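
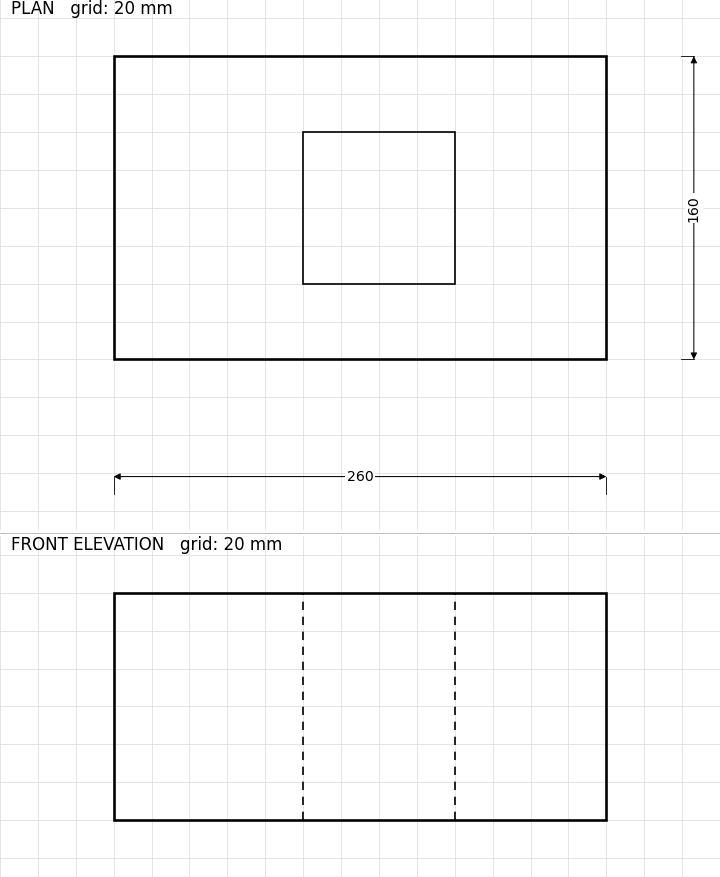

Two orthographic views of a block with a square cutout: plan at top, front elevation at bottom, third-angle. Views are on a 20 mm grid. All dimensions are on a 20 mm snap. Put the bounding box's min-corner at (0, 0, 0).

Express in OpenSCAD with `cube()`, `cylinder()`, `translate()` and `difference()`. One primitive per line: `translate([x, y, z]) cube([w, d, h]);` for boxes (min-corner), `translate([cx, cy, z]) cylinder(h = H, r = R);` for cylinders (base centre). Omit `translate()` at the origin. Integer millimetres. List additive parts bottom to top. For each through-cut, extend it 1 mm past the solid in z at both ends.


difference() {
  cube([260, 160, 120]);
  translate([100, 40, -1]) cube([80, 80, 122]);
}


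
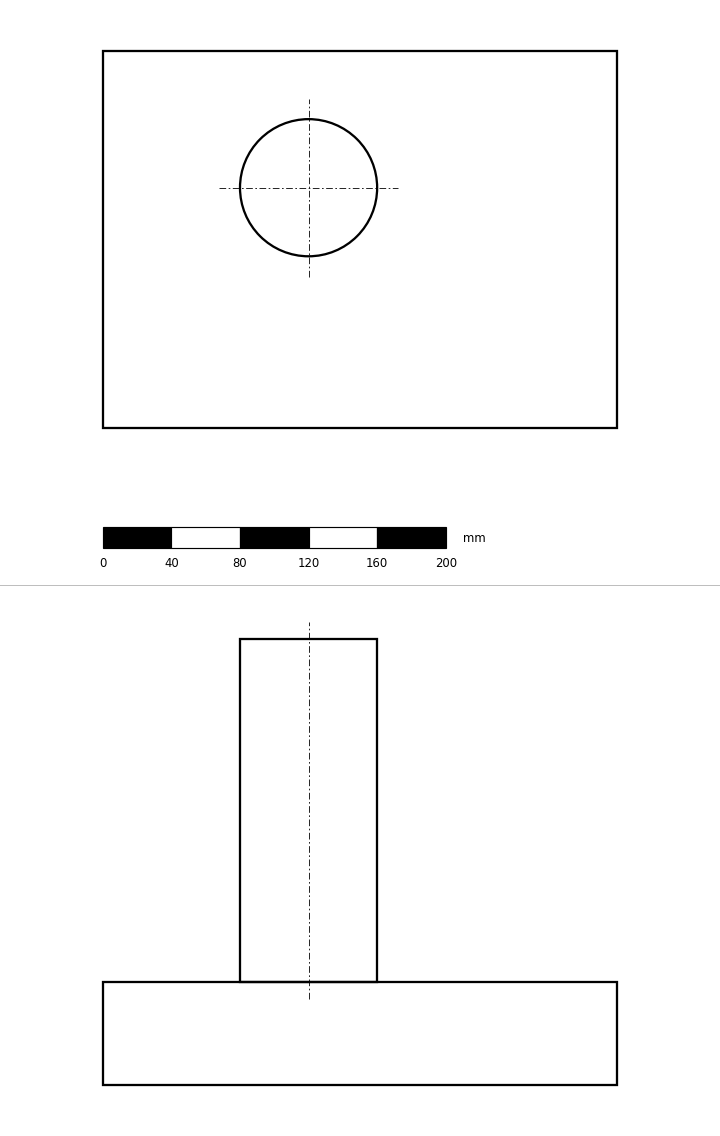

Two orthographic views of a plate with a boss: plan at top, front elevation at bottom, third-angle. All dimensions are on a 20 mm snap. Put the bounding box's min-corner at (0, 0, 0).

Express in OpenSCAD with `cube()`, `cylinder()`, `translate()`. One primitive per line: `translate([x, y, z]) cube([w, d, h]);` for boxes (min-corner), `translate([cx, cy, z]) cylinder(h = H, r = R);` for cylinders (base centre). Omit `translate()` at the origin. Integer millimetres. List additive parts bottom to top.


cube([300, 220, 60]);
translate([120, 140, 60]) cylinder(h = 200, r = 40);


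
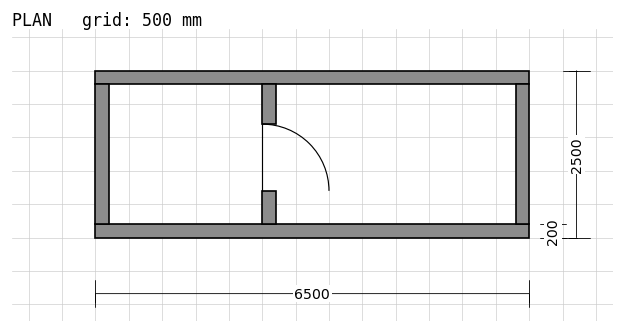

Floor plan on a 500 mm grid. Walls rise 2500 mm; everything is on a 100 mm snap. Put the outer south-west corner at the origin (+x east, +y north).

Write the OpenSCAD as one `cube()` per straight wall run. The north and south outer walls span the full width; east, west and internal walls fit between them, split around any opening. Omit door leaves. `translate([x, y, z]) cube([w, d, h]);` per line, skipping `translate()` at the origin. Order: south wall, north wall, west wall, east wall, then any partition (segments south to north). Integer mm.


cube([6500, 200, 2500]);
translate([0, 2300, 0]) cube([6500, 200, 2500]);
translate([0, 200, 0]) cube([200, 2100, 2500]);
translate([6300, 200, 0]) cube([200, 2100, 2500]);
translate([2500, 200, 0]) cube([200, 500, 2500]);
translate([2500, 1700, 0]) cube([200, 600, 2500]);


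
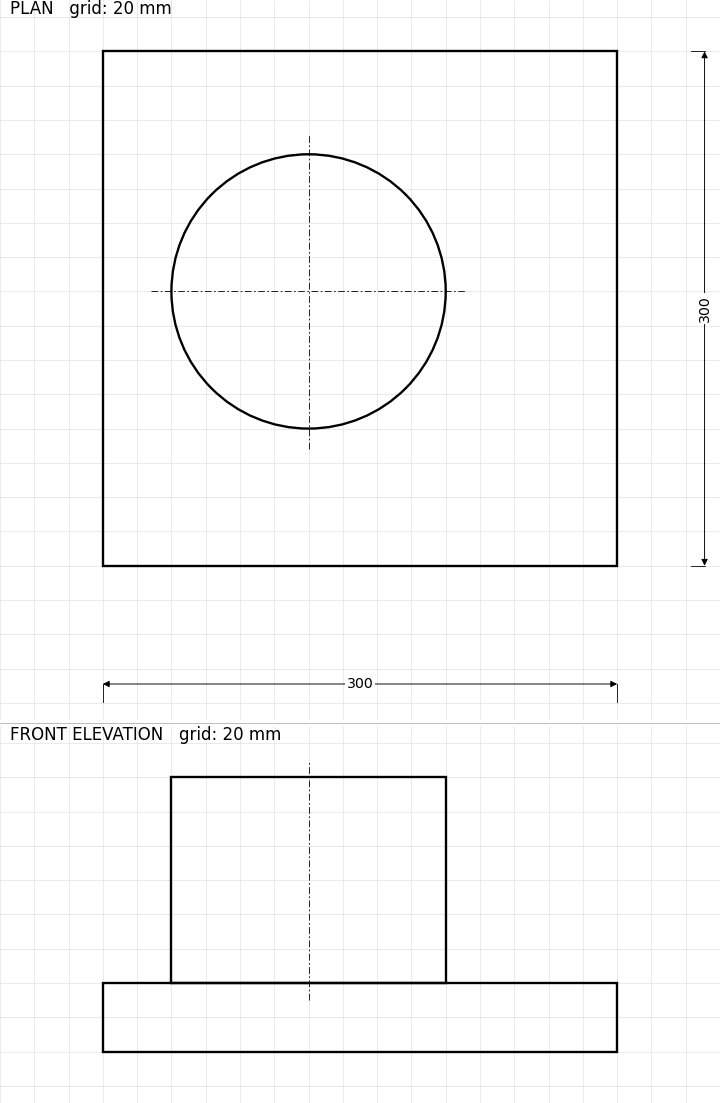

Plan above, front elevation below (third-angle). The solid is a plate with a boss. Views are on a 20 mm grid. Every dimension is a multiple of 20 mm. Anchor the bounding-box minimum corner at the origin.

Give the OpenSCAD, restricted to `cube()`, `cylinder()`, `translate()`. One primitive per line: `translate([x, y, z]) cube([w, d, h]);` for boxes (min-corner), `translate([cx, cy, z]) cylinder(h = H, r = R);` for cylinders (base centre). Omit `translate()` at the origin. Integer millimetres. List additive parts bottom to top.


cube([300, 300, 40]);
translate([120, 160, 40]) cylinder(h = 120, r = 80);


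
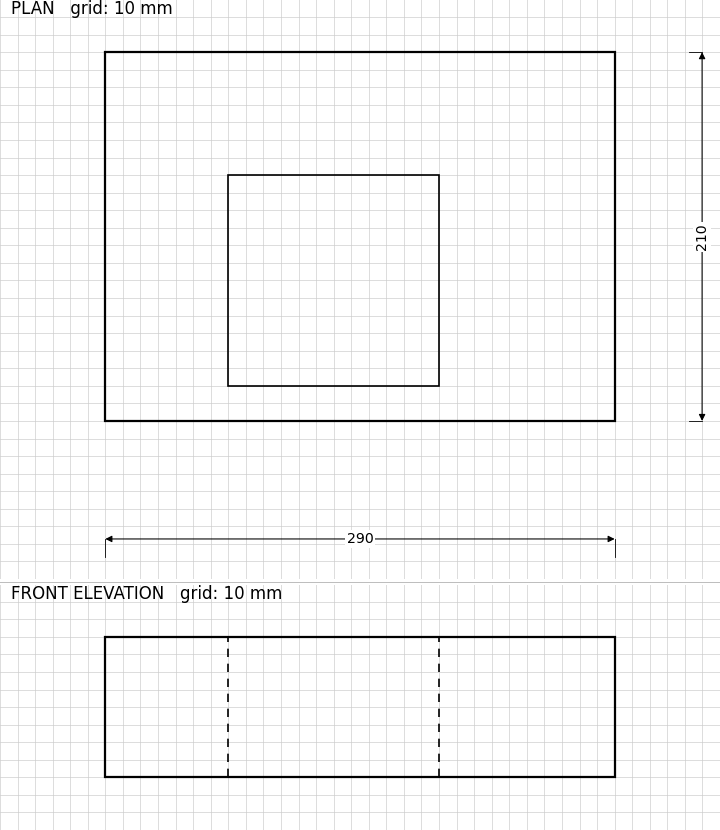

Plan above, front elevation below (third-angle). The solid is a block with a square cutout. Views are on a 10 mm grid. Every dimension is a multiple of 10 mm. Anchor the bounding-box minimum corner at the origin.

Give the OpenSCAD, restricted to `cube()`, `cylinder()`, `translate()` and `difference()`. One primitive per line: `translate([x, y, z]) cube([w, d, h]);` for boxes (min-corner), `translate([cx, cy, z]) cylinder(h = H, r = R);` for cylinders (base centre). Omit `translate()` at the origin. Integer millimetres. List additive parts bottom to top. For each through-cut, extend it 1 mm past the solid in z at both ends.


difference() {
  cube([290, 210, 80]);
  translate([70, 20, -1]) cube([120, 120, 82]);
}


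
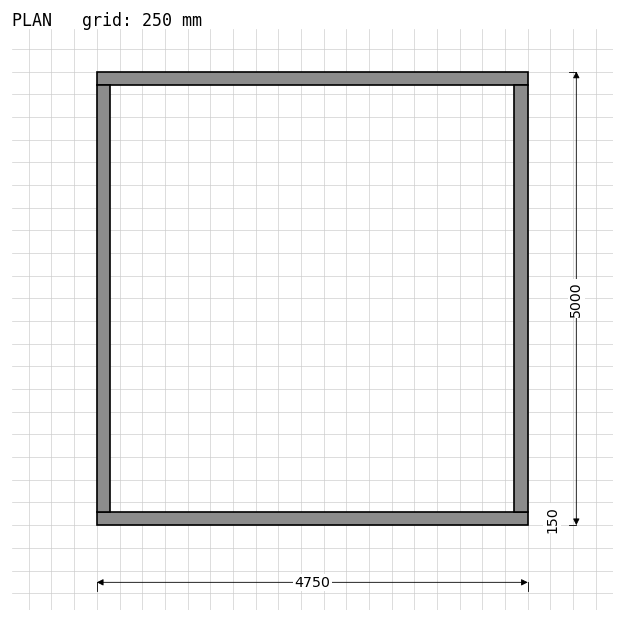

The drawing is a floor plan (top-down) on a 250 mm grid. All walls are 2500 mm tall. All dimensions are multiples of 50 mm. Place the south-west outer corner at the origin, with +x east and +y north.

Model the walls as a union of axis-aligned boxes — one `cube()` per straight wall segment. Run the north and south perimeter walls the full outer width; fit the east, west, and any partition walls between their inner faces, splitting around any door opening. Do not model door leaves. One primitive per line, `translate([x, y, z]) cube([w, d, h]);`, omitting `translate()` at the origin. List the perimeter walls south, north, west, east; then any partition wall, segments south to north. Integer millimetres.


cube([4750, 150, 2500]);
translate([0, 4850, 0]) cube([4750, 150, 2500]);
translate([0, 150, 0]) cube([150, 4700, 2500]);
translate([4600, 150, 0]) cube([150, 4700, 2500]);


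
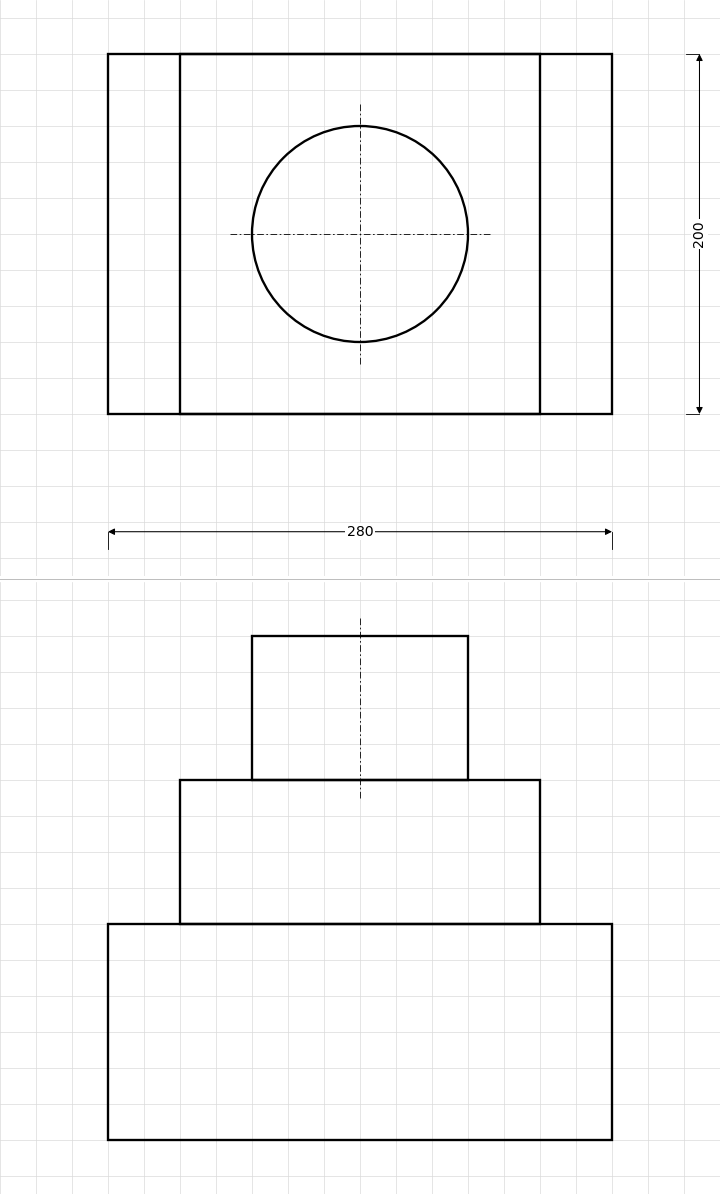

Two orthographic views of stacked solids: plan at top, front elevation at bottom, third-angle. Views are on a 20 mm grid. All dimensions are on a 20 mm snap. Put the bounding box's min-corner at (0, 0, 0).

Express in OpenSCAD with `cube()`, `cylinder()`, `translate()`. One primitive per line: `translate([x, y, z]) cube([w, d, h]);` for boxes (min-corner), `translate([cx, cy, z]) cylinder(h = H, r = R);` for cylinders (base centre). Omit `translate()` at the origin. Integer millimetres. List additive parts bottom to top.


cube([280, 200, 120]);
translate([40, 0, 120]) cube([200, 200, 80]);
translate([140, 100, 200]) cylinder(h = 80, r = 60);


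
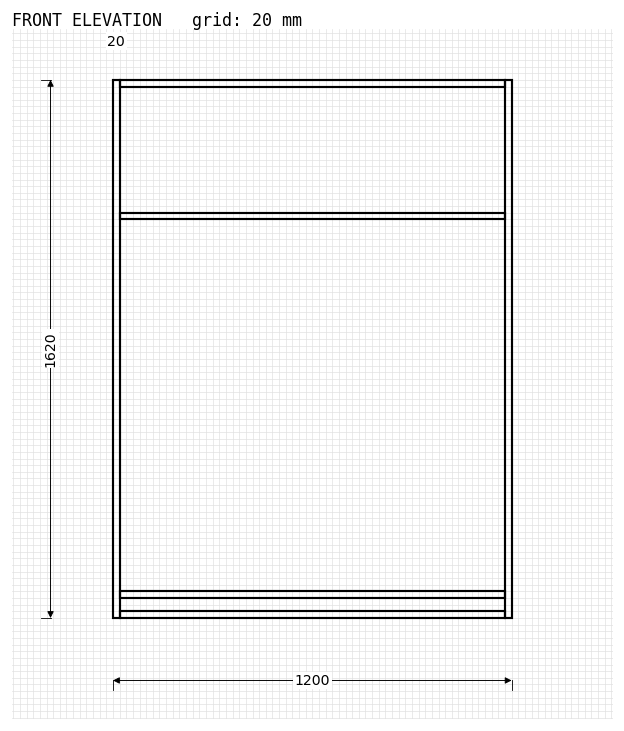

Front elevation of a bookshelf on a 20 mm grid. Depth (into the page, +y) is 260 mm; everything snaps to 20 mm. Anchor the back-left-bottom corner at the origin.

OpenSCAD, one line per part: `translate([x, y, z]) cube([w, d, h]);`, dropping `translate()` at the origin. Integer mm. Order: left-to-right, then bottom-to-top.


cube([20, 260, 1620]);
translate([20, 0, 0]) cube([1160, 260, 20]);
translate([20, 0, 60]) cube([1160, 260, 20]);
translate([20, 0, 1200]) cube([1160, 260, 20]);
translate([20, 0, 1600]) cube([1160, 260, 20]);
translate([1180, 0, 0]) cube([20, 260, 1620]);


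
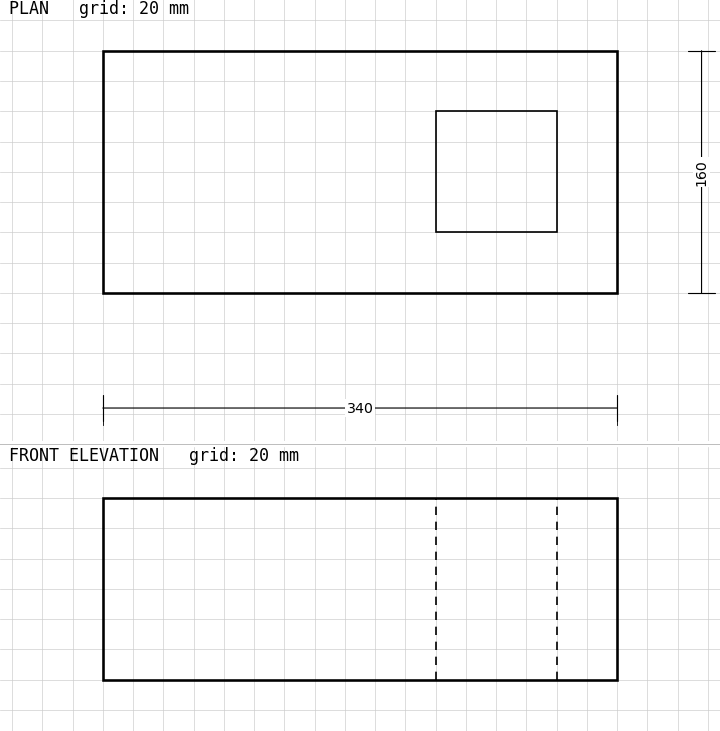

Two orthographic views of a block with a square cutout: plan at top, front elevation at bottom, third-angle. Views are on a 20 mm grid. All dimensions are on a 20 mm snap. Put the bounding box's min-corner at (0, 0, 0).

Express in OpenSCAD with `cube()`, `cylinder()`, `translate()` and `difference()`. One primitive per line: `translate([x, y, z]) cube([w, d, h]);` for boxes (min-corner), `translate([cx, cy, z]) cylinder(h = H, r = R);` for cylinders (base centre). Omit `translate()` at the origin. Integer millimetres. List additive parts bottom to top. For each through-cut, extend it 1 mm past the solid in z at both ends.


difference() {
  cube([340, 160, 120]);
  translate([220, 40, -1]) cube([80, 80, 122]);
}


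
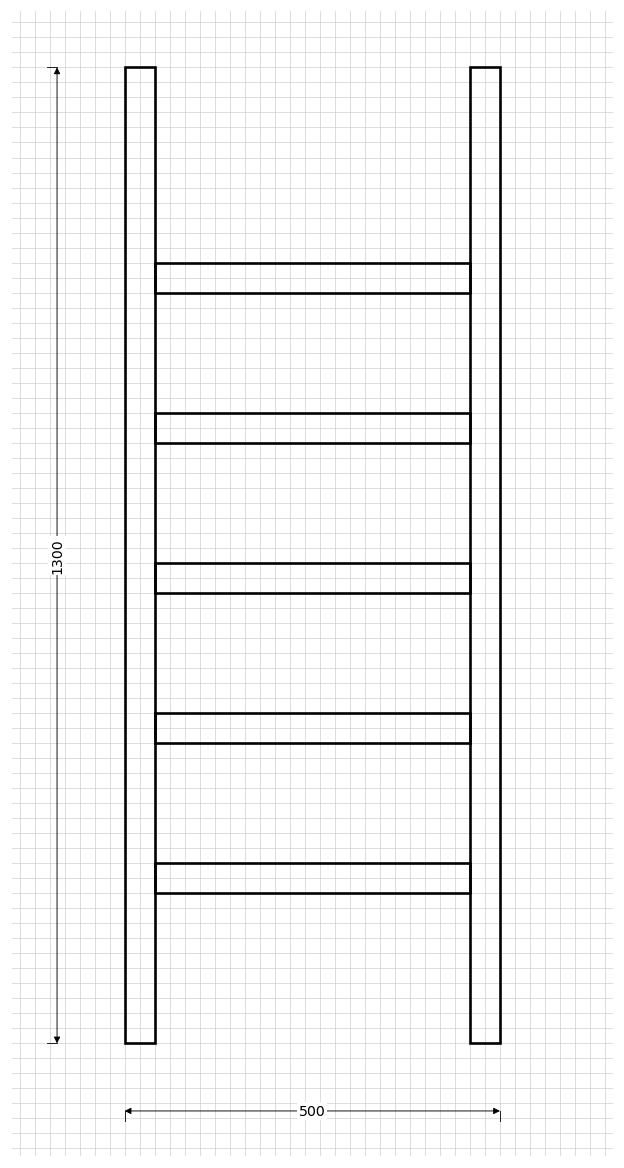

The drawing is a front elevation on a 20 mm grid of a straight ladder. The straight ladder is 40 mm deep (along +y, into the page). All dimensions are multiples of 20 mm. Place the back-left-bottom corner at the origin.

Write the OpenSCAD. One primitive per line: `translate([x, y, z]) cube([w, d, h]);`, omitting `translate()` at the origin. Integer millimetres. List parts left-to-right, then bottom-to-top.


cube([40, 40, 1300]);
translate([40, 0, 200]) cube([420, 40, 40]);
translate([40, 0, 400]) cube([420, 40, 40]);
translate([40, 0, 600]) cube([420, 40, 40]);
translate([40, 0, 800]) cube([420, 40, 40]);
translate([40, 0, 1000]) cube([420, 40, 40]);
translate([460, 0, 0]) cube([40, 40, 1300]);


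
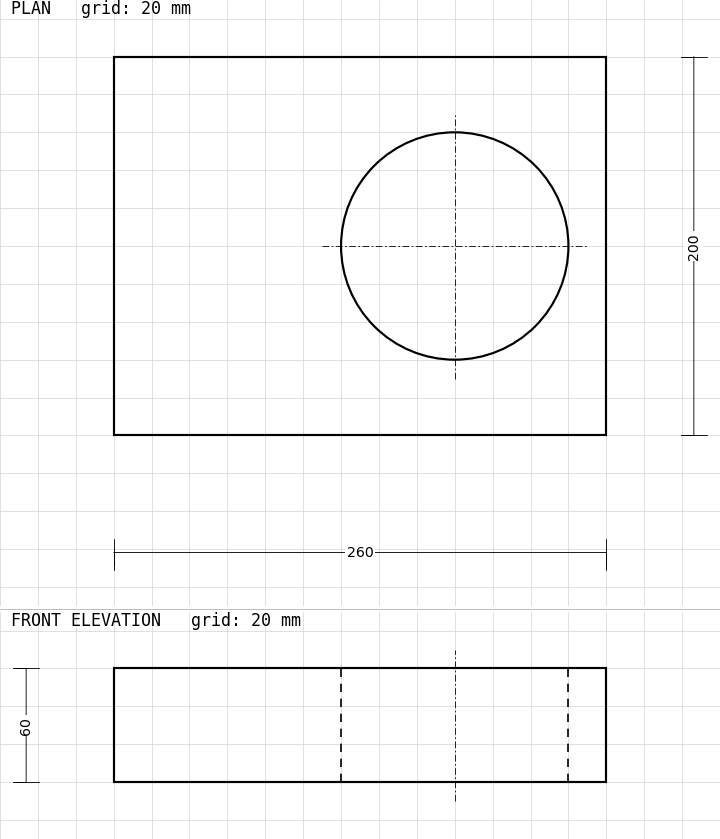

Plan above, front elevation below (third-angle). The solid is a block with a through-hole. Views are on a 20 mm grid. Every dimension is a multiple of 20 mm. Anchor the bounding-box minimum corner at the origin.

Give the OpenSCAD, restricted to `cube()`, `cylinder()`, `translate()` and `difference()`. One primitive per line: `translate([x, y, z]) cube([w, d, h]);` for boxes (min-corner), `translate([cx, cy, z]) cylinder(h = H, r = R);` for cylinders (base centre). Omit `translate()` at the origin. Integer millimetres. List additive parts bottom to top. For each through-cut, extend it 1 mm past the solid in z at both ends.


difference() {
  cube([260, 200, 60]);
  translate([180, 100, -1]) cylinder(h = 62, r = 60);
}


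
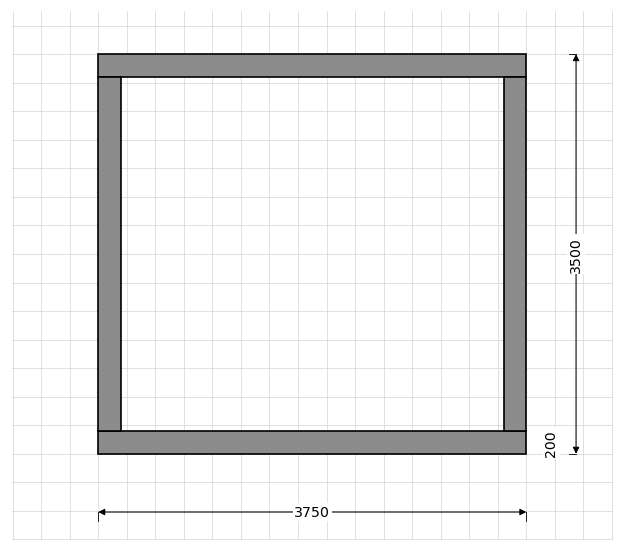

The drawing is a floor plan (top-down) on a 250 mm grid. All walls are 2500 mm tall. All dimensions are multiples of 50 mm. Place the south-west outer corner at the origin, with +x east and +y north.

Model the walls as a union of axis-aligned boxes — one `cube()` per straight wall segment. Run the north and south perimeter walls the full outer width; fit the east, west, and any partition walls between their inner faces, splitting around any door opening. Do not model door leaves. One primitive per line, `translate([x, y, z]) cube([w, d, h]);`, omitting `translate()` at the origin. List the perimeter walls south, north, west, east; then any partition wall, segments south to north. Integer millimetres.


cube([3750, 200, 2500]);
translate([0, 3300, 0]) cube([3750, 200, 2500]);
translate([0, 200, 0]) cube([200, 3100, 2500]);
translate([3550, 200, 0]) cube([200, 3100, 2500]);


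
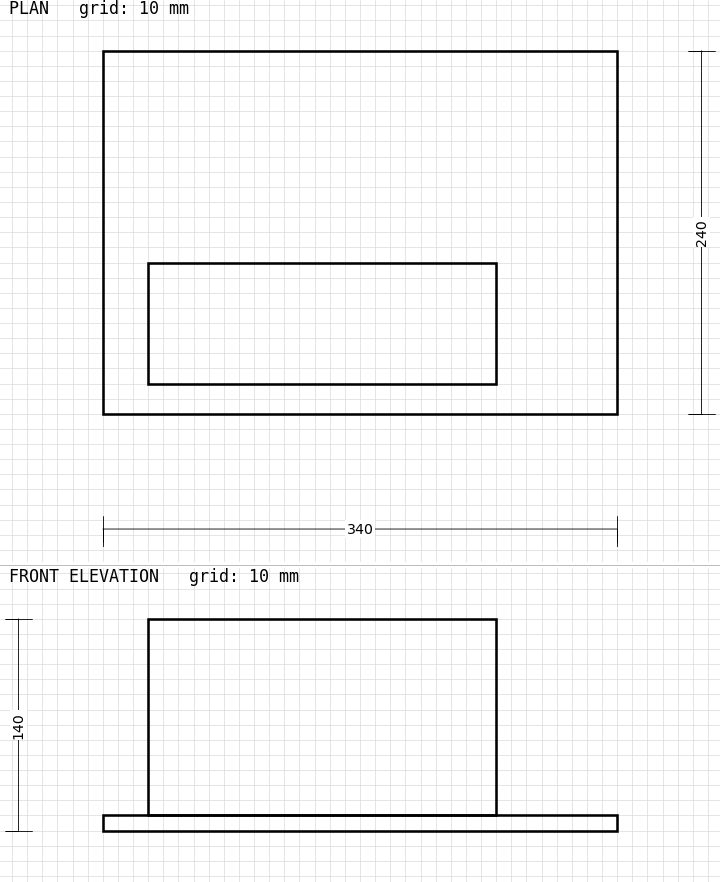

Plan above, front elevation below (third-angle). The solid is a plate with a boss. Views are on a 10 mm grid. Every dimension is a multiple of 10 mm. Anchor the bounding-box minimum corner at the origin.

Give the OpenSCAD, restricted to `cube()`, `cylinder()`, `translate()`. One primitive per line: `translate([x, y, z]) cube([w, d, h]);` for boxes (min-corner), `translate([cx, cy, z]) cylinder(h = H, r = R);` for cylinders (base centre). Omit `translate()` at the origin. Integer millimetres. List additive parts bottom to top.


cube([340, 240, 10]);
translate([30, 20, 10]) cube([230, 80, 130]);


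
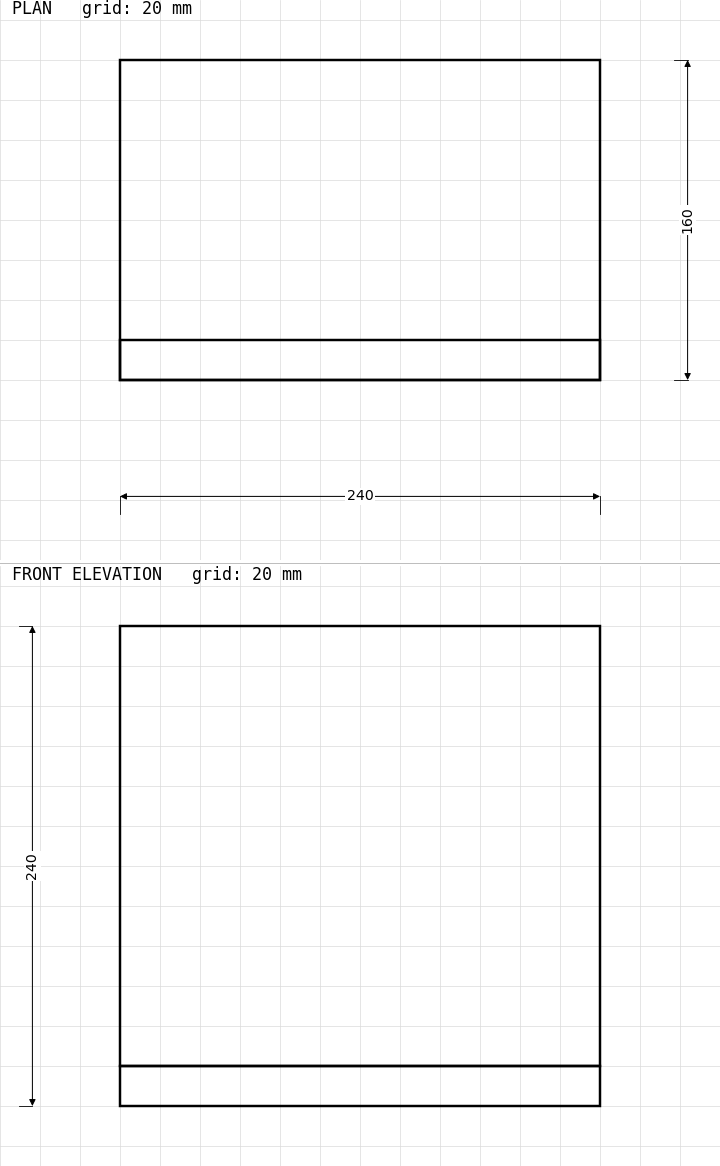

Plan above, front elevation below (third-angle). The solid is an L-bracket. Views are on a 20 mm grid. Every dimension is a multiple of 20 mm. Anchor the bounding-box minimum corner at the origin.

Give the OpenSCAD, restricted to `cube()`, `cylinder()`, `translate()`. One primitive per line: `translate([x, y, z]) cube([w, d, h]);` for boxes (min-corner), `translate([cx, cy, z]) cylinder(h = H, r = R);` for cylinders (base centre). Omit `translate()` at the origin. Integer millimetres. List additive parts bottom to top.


cube([240, 160, 20]);
translate([0, 0, 20]) cube([240, 20, 220]);


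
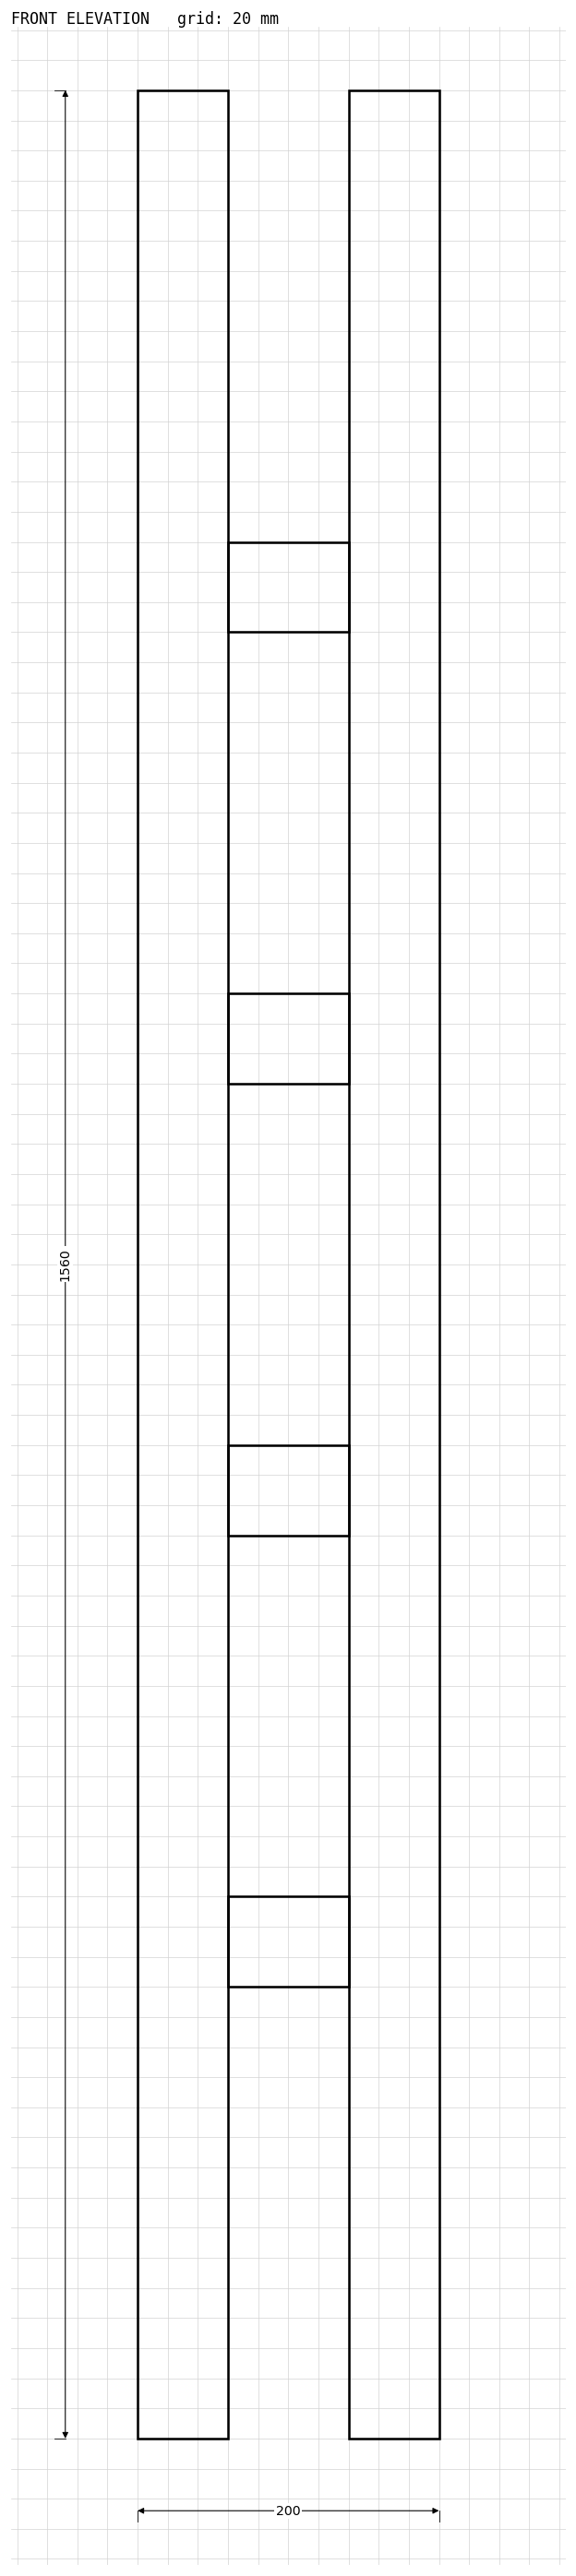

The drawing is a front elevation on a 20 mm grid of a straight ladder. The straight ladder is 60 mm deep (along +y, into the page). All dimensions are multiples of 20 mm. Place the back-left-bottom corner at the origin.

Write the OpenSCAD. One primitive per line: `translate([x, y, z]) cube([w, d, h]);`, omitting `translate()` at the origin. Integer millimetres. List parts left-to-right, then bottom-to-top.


cube([60, 60, 1560]);
translate([60, 0, 300]) cube([80, 60, 60]);
translate([60, 0, 600]) cube([80, 60, 60]);
translate([60, 0, 900]) cube([80, 60, 60]);
translate([60, 0, 1200]) cube([80, 60, 60]);
translate([140, 0, 0]) cube([60, 60, 1560]);


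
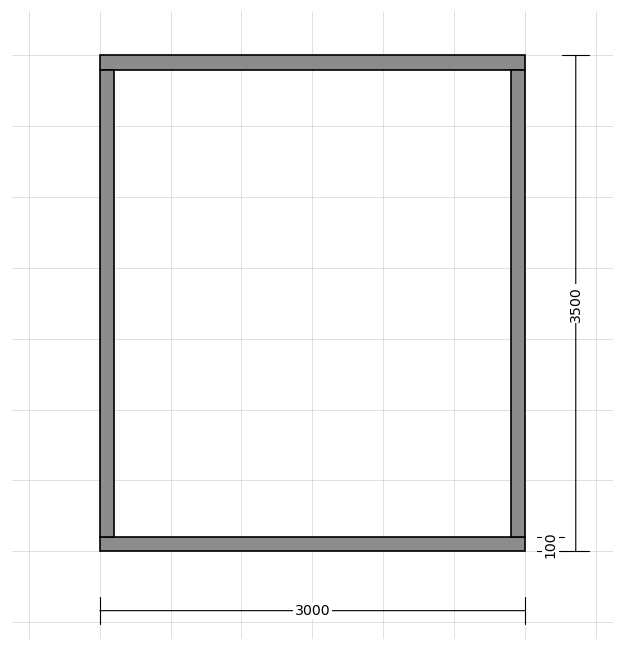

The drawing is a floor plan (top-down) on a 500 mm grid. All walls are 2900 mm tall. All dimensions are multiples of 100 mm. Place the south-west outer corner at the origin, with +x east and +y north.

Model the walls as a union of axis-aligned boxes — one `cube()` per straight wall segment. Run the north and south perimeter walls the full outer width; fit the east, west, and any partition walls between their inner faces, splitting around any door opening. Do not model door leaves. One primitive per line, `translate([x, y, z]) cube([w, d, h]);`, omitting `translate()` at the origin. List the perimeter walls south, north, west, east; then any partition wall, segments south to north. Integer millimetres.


cube([3000, 100, 2900]);
translate([0, 3400, 0]) cube([3000, 100, 2900]);
translate([0, 100, 0]) cube([100, 3300, 2900]);
translate([2900, 100, 0]) cube([100, 3300, 2900]);


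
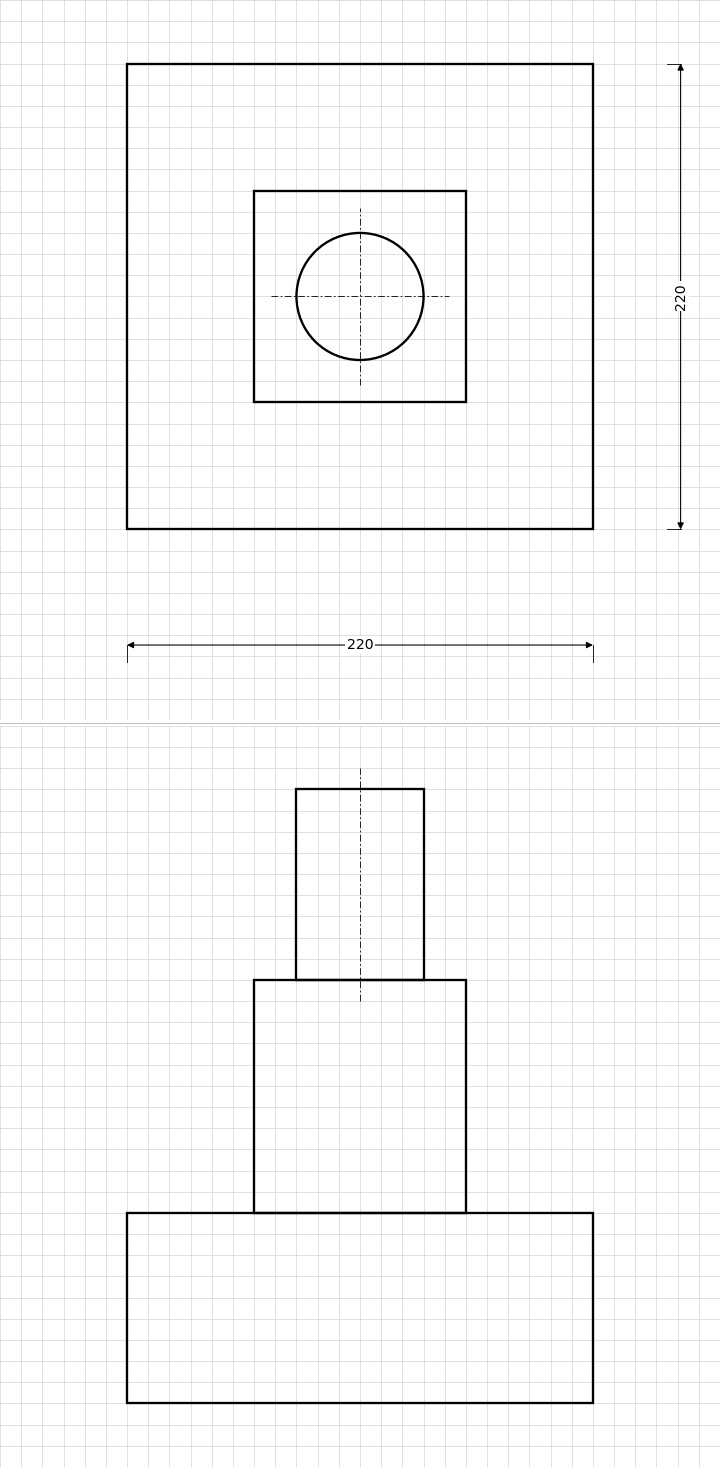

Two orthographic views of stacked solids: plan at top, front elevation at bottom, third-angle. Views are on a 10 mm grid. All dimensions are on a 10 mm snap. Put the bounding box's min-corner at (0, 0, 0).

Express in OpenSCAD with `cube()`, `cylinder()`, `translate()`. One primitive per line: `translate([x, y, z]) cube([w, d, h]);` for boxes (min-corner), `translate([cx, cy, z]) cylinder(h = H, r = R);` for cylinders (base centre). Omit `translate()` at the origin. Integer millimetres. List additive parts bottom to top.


cube([220, 220, 90]);
translate([60, 60, 90]) cube([100, 100, 110]);
translate([110, 110, 200]) cylinder(h = 90, r = 30);


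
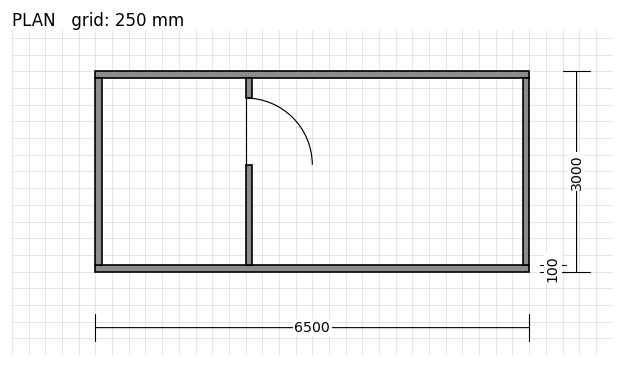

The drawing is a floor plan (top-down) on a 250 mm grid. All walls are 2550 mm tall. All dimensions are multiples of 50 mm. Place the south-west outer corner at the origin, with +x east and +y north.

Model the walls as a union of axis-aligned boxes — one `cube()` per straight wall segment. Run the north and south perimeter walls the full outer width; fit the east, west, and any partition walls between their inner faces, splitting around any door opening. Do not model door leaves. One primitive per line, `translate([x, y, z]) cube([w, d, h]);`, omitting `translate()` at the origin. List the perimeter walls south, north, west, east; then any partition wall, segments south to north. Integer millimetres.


cube([6500, 100, 2550]);
translate([0, 2900, 0]) cube([6500, 100, 2550]);
translate([0, 100, 0]) cube([100, 2800, 2550]);
translate([6400, 100, 0]) cube([100, 2800, 2550]);
translate([2250, 100, 0]) cube([100, 1500, 2550]);
translate([2250, 2600, 0]) cube([100, 300, 2550]);


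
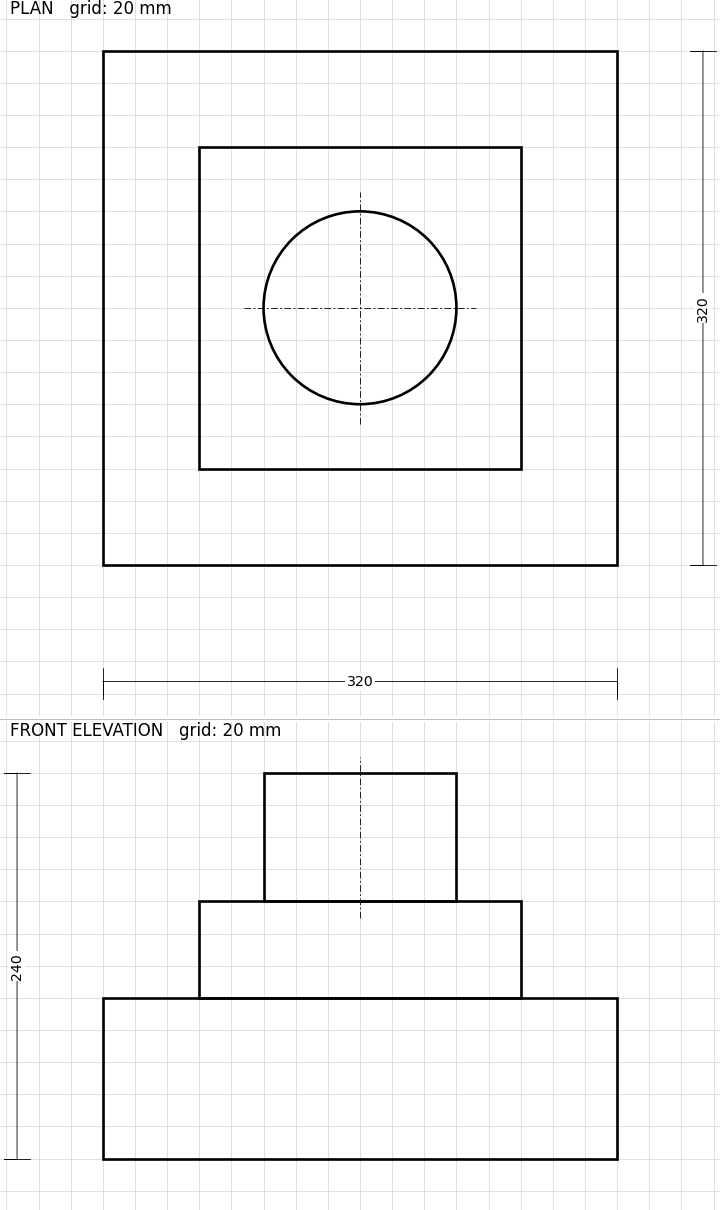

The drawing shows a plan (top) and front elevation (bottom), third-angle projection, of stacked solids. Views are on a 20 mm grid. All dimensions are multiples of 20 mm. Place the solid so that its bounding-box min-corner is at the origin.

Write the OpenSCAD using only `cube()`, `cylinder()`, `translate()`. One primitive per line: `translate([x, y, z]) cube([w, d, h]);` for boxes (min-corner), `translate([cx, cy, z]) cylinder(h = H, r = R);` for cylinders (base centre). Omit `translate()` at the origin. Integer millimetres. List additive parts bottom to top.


cube([320, 320, 100]);
translate([60, 60, 100]) cube([200, 200, 60]);
translate([160, 160, 160]) cylinder(h = 80, r = 60);


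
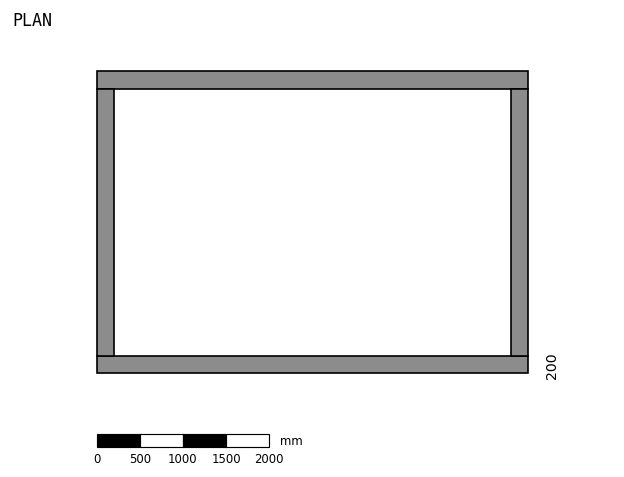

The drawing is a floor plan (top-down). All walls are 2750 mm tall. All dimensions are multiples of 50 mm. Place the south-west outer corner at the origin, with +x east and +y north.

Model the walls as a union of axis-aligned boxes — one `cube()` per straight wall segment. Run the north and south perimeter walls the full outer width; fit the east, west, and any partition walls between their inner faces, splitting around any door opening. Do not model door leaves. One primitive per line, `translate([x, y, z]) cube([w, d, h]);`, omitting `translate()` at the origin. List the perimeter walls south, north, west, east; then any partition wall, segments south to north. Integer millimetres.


cube([5000, 200, 2750]);
translate([0, 3300, 0]) cube([5000, 200, 2750]);
translate([0, 200, 0]) cube([200, 3100, 2750]);
translate([4800, 200, 0]) cube([200, 3100, 2750]);


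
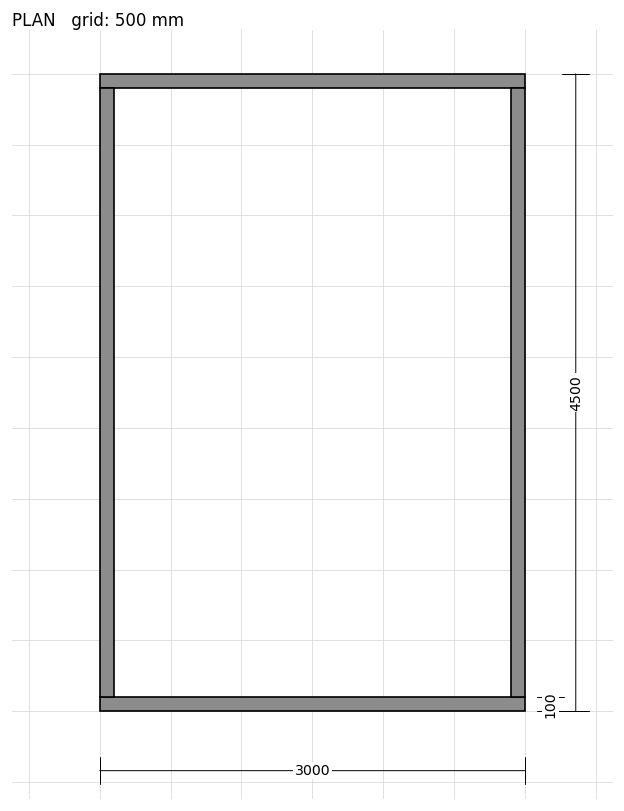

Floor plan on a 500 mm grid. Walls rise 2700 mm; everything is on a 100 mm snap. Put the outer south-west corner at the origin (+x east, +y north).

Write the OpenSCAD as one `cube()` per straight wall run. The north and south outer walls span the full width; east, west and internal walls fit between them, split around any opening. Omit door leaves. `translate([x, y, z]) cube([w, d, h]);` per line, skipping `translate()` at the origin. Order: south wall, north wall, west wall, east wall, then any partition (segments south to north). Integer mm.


cube([3000, 100, 2700]);
translate([0, 4400, 0]) cube([3000, 100, 2700]);
translate([0, 100, 0]) cube([100, 4300, 2700]);
translate([2900, 100, 0]) cube([100, 4300, 2700]);


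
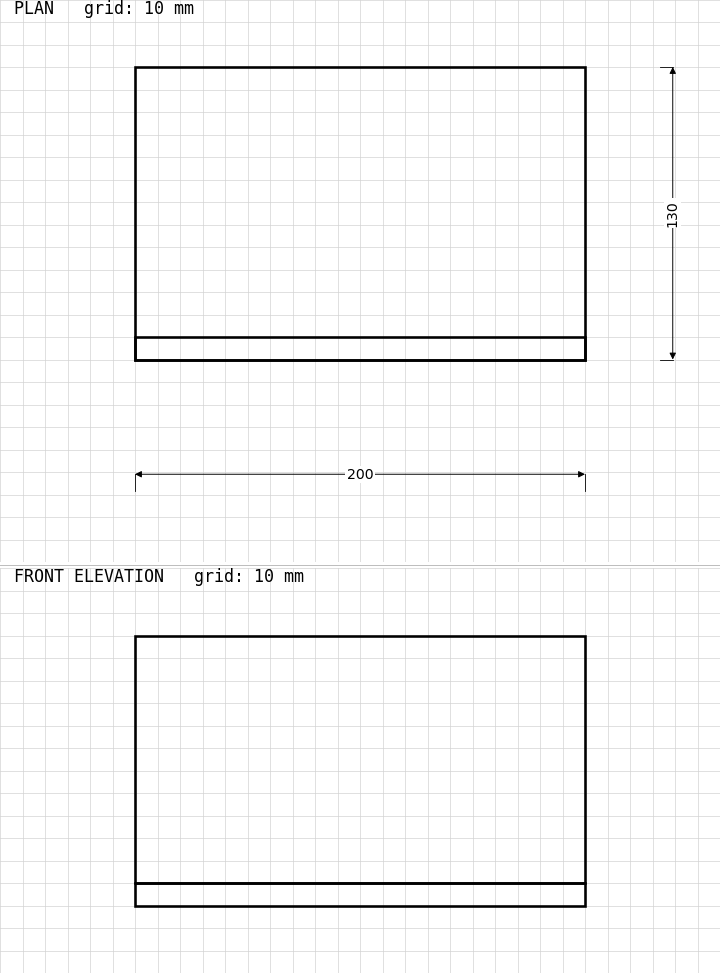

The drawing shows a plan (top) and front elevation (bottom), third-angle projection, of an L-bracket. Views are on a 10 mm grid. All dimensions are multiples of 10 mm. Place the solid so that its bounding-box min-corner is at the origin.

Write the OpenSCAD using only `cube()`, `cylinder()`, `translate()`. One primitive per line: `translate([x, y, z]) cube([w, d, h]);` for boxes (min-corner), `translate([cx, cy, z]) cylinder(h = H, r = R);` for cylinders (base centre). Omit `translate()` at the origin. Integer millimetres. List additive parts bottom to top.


cube([200, 130, 10]);
translate([0, 0, 10]) cube([200, 10, 110]);


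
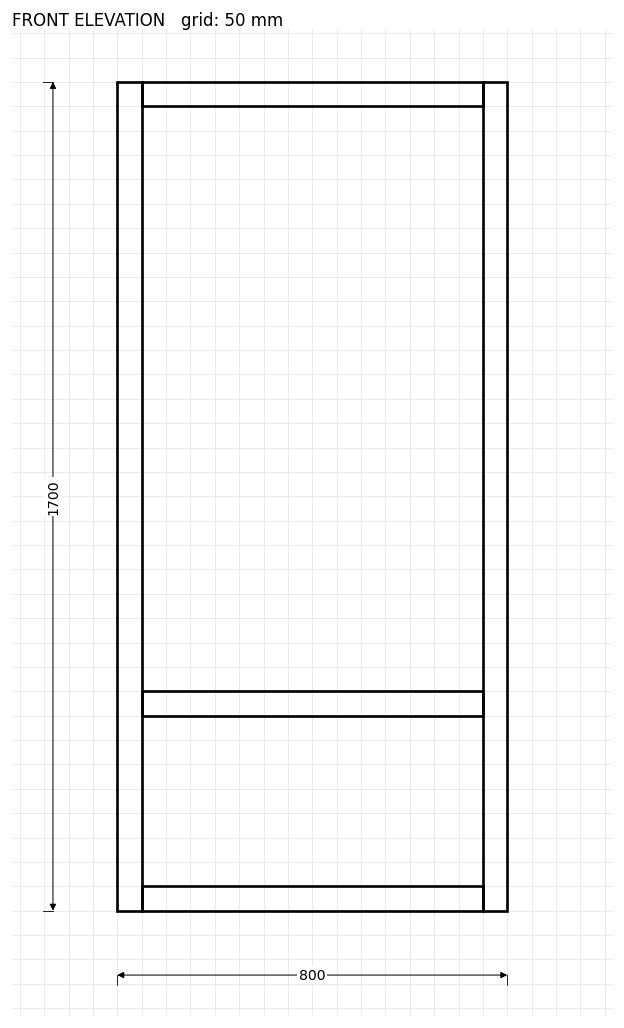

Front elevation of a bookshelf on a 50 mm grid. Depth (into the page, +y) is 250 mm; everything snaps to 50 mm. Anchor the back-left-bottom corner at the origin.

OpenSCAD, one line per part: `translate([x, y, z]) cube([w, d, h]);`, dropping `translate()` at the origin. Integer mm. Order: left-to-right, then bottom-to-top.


cube([50, 250, 1700]);
translate([50, 0, 0]) cube([700, 250, 50]);
translate([50, 0, 400]) cube([700, 250, 50]);
translate([50, 0, 1650]) cube([700, 250, 50]);
translate([750, 0, 0]) cube([50, 250, 1700]);


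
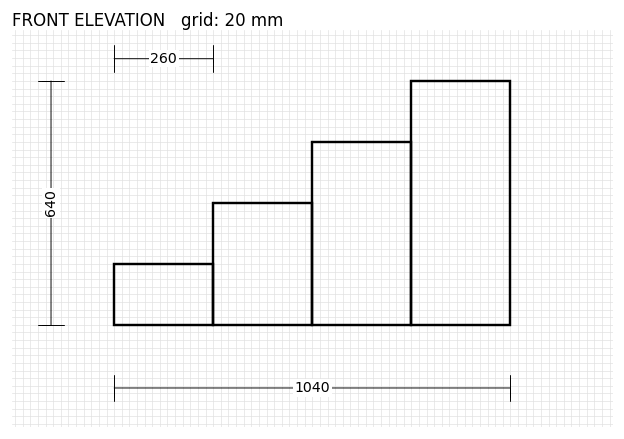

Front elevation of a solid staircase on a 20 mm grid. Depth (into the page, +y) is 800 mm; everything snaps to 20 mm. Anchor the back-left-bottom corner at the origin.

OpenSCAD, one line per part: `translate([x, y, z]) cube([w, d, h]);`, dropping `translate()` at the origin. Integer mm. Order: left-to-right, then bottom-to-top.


cube([260, 800, 160]);
translate([260, 0, 0]) cube([260, 800, 320]);
translate([520, 0, 0]) cube([260, 800, 480]);
translate([780, 0, 0]) cube([260, 800, 640]);


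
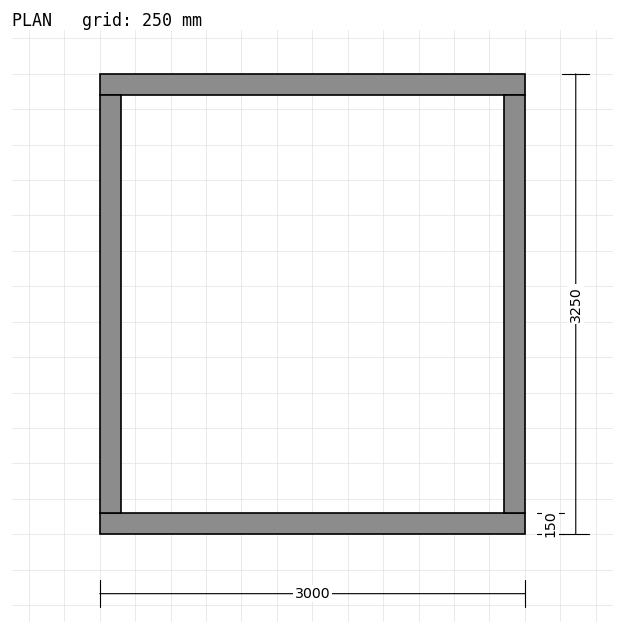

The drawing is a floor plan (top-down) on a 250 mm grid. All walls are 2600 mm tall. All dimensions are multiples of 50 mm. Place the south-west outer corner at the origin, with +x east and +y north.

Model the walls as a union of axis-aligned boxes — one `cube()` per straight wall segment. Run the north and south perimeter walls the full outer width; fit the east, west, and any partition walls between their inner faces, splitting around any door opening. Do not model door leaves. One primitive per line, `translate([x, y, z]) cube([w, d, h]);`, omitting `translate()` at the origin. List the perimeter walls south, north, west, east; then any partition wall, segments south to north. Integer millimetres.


cube([3000, 150, 2600]);
translate([0, 3100, 0]) cube([3000, 150, 2600]);
translate([0, 150, 0]) cube([150, 2950, 2600]);
translate([2850, 150, 0]) cube([150, 2950, 2600]);


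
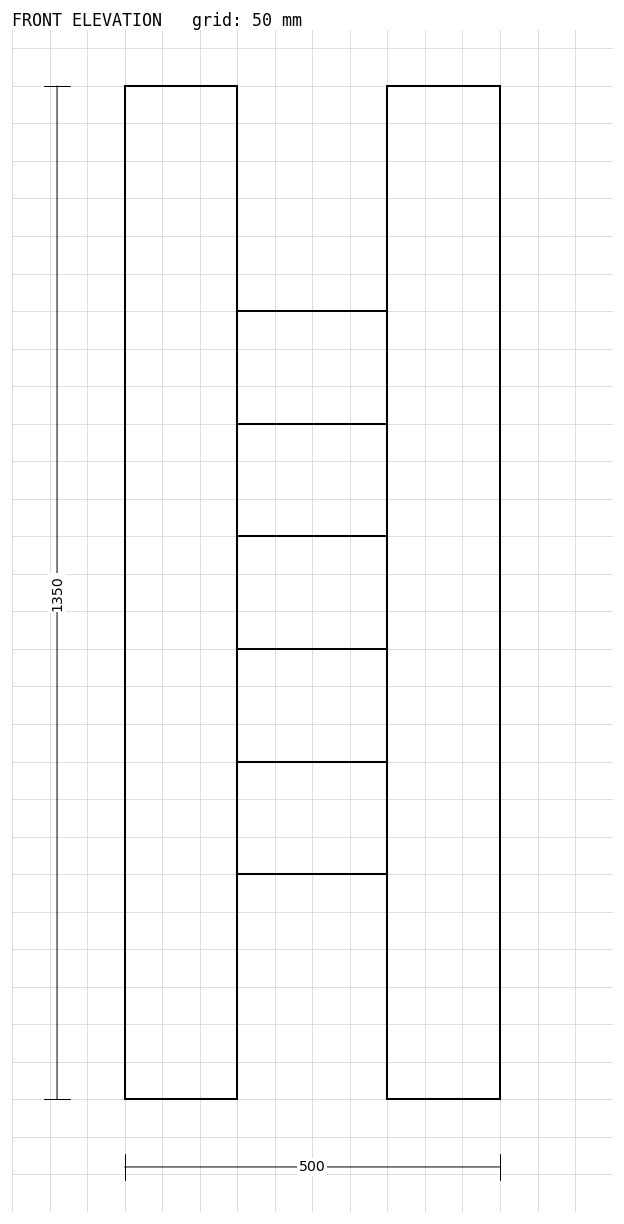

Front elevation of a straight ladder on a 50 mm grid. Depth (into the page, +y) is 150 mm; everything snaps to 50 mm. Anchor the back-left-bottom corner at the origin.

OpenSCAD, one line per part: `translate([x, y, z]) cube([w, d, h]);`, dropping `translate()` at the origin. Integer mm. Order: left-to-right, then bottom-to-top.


cube([150, 150, 1350]);
translate([150, 0, 300]) cube([200, 150, 150]);
translate([150, 0, 600]) cube([200, 150, 150]);
translate([150, 0, 900]) cube([200, 150, 150]);
translate([350, 0, 0]) cube([150, 150, 1350]);


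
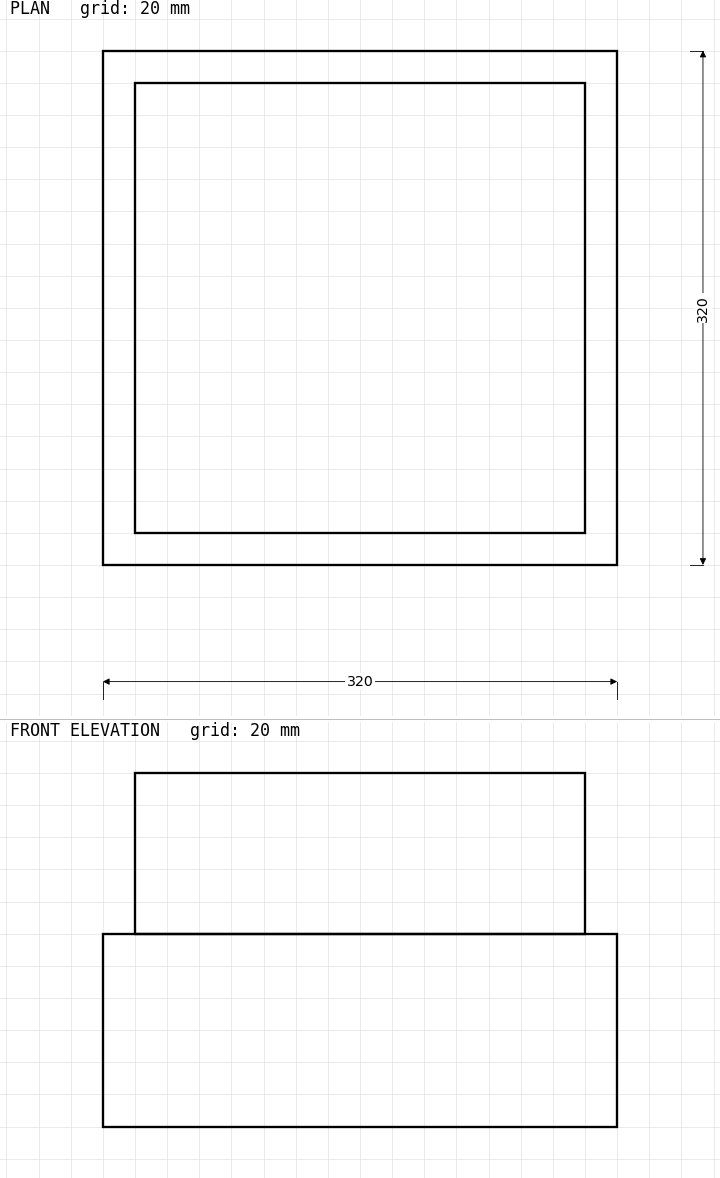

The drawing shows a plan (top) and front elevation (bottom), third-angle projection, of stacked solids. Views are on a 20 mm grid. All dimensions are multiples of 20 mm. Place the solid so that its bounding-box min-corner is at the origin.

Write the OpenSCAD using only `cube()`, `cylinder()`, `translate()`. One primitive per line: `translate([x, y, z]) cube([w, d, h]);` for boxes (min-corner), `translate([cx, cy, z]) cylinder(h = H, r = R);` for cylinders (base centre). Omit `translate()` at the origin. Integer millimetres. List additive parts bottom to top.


cube([320, 320, 120]);
translate([20, 20, 120]) cube([280, 280, 100]);


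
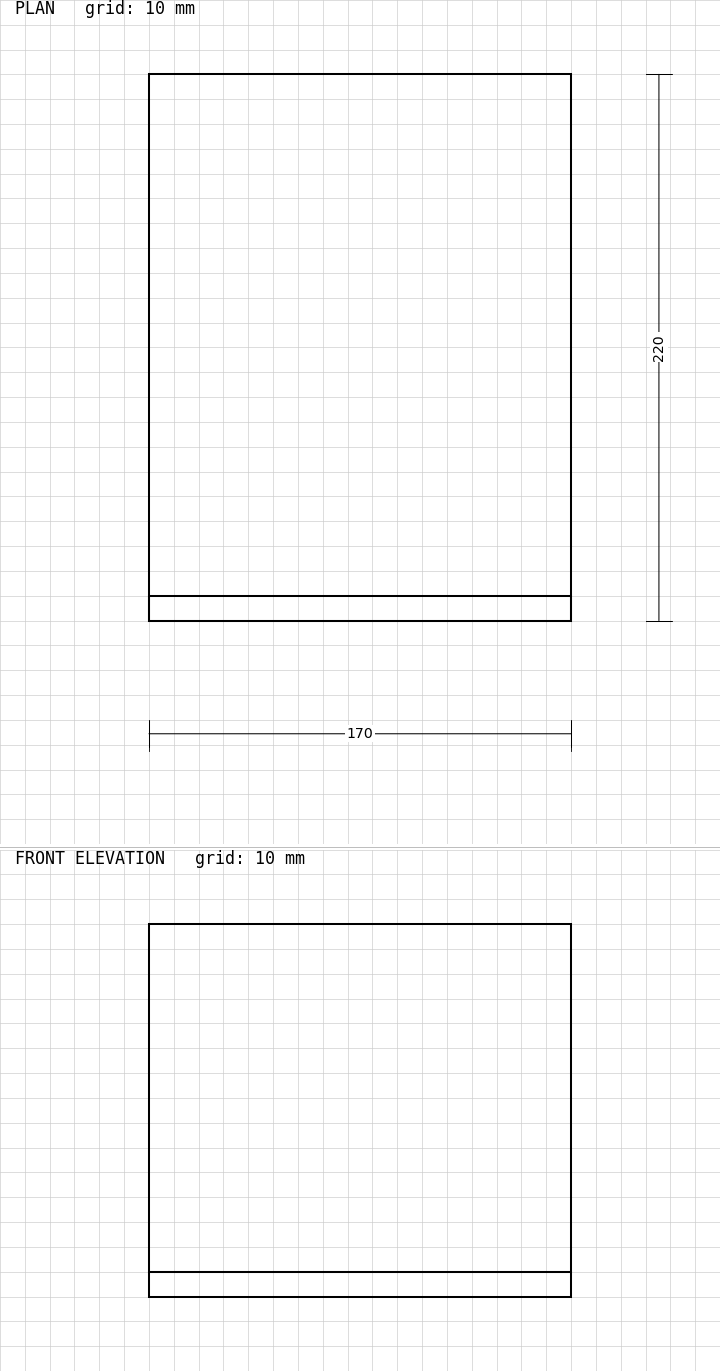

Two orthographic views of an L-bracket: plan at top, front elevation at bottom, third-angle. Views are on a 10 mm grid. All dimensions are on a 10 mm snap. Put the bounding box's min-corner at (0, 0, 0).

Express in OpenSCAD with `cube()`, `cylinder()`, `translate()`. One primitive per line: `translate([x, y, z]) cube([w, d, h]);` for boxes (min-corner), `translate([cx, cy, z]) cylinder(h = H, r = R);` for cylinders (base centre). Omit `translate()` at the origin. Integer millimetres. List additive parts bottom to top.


cube([170, 220, 10]);
translate([0, 0, 10]) cube([170, 10, 140]);


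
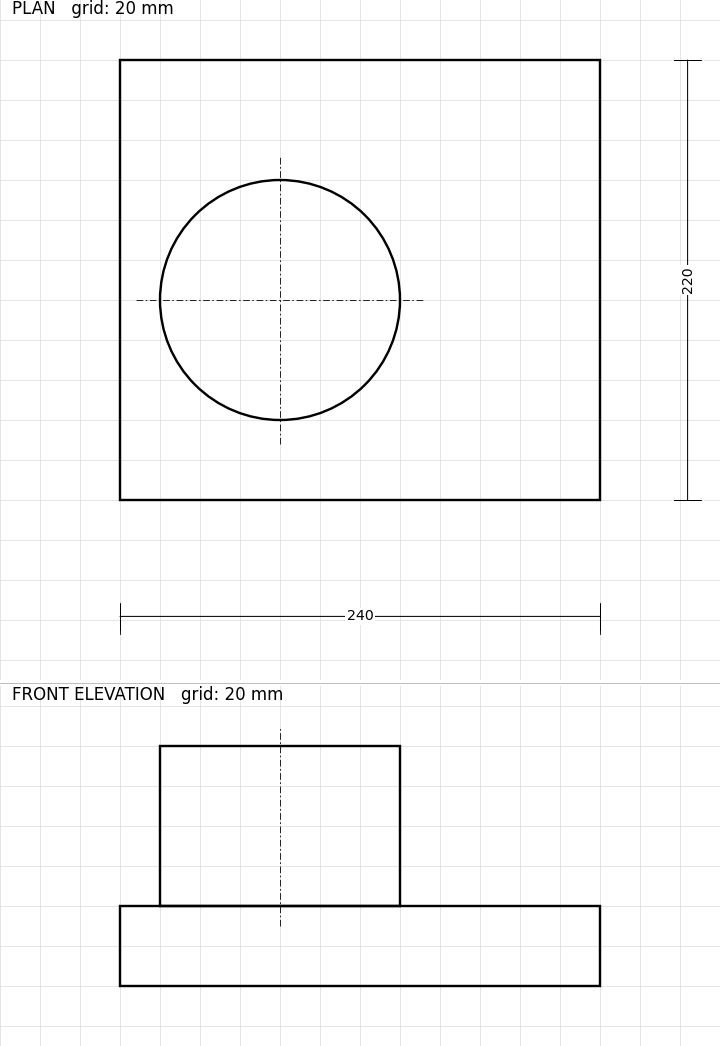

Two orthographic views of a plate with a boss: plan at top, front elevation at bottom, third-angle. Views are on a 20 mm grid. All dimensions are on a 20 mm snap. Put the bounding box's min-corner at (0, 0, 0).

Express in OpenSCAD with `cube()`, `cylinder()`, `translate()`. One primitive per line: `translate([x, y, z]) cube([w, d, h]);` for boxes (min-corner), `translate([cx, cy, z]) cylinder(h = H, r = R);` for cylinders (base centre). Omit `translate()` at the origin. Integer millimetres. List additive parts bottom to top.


cube([240, 220, 40]);
translate([80, 100, 40]) cylinder(h = 80, r = 60);


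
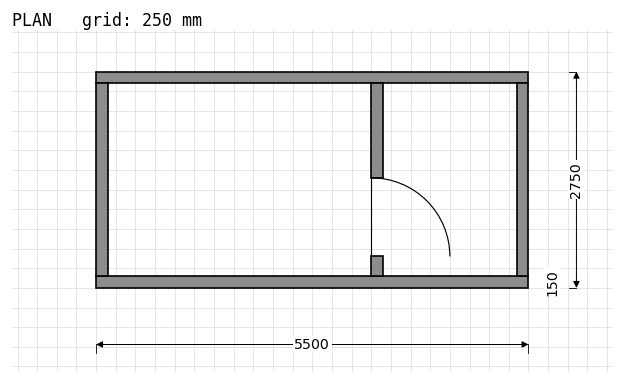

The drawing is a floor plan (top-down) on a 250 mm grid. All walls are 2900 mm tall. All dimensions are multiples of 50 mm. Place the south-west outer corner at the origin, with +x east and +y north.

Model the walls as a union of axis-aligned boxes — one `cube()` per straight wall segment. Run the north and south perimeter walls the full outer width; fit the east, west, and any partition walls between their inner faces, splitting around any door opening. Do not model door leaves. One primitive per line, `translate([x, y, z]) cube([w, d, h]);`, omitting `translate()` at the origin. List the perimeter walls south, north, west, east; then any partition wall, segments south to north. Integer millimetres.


cube([5500, 150, 2900]);
translate([0, 2600, 0]) cube([5500, 150, 2900]);
translate([0, 150, 0]) cube([150, 2450, 2900]);
translate([5350, 150, 0]) cube([150, 2450, 2900]);
translate([3500, 150, 0]) cube([150, 250, 2900]);
translate([3500, 1400, 0]) cube([150, 1200, 2900]);


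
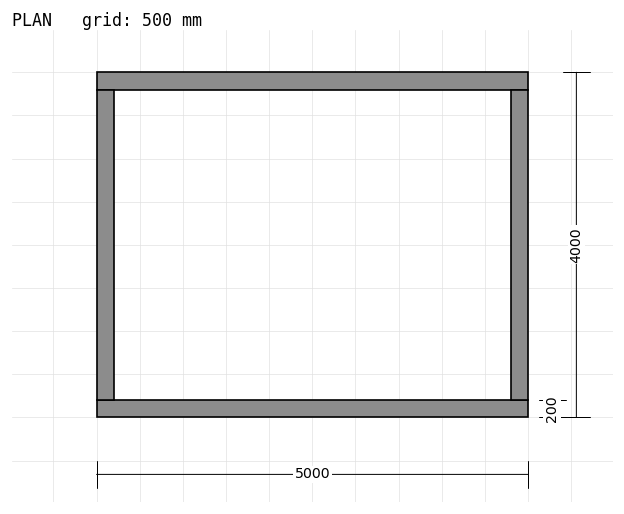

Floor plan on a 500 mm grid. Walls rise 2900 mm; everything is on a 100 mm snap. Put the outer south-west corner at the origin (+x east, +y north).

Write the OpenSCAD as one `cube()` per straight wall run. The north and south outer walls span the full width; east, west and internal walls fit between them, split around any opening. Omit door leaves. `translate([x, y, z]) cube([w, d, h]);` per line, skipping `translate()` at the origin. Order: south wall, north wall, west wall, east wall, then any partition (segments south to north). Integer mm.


cube([5000, 200, 2900]);
translate([0, 3800, 0]) cube([5000, 200, 2900]);
translate([0, 200, 0]) cube([200, 3600, 2900]);
translate([4800, 200, 0]) cube([200, 3600, 2900]);


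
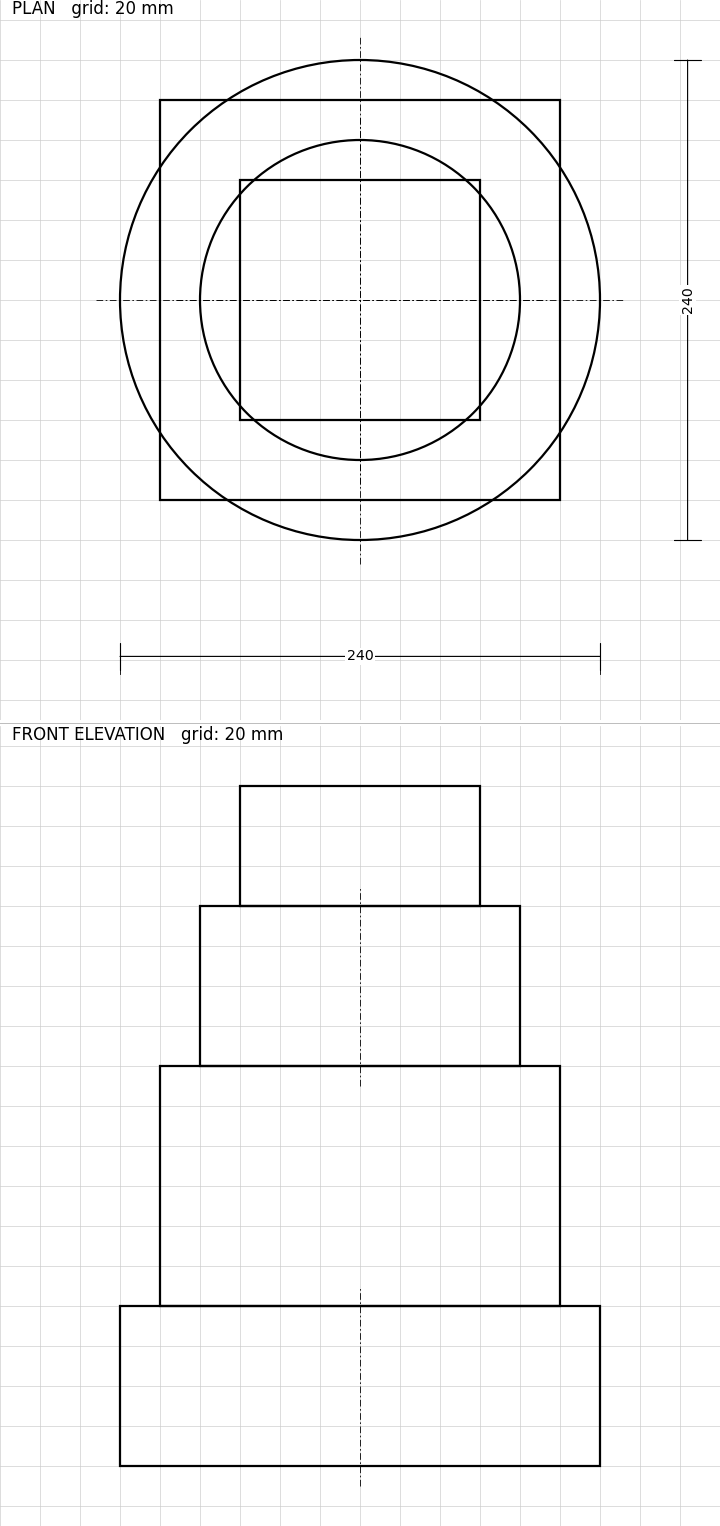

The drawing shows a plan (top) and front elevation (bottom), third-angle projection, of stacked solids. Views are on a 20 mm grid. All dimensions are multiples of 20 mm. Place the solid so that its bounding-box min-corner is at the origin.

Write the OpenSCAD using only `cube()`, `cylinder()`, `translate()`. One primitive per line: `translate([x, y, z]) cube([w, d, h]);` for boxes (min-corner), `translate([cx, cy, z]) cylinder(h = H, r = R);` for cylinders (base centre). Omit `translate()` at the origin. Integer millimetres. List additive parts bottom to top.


translate([120, 120, 0]) cylinder(h = 80, r = 120);
translate([20, 20, 80]) cube([200, 200, 120]);
translate([120, 120, 200]) cylinder(h = 80, r = 80);
translate([60, 60, 280]) cube([120, 120, 60]);


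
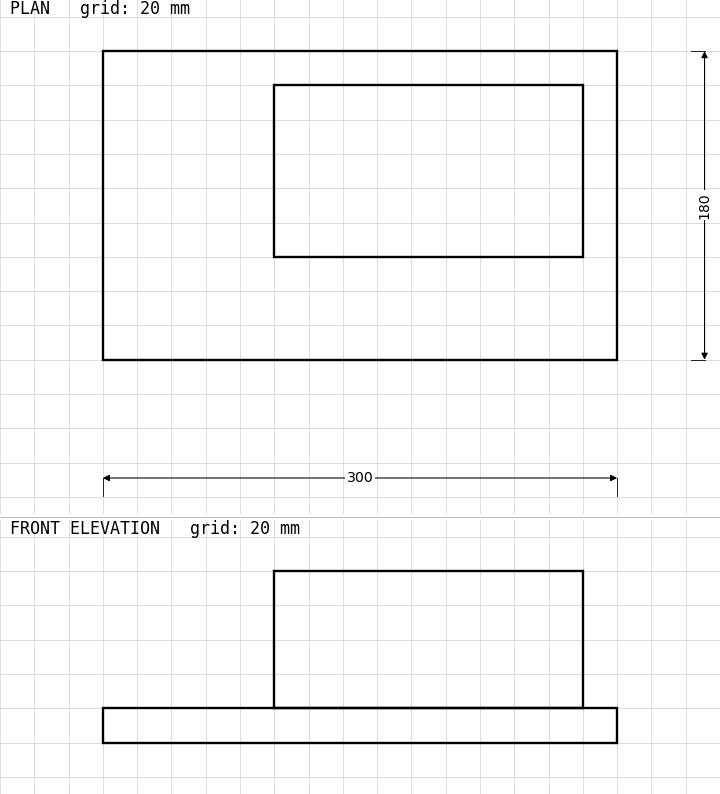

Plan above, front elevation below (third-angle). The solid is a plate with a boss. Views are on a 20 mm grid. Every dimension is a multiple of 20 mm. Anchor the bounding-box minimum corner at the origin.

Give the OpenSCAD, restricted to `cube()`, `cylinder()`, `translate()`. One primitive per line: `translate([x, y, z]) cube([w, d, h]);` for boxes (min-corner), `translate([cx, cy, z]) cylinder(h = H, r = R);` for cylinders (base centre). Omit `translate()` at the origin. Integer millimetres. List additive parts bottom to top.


cube([300, 180, 20]);
translate([100, 60, 20]) cube([180, 100, 80]);


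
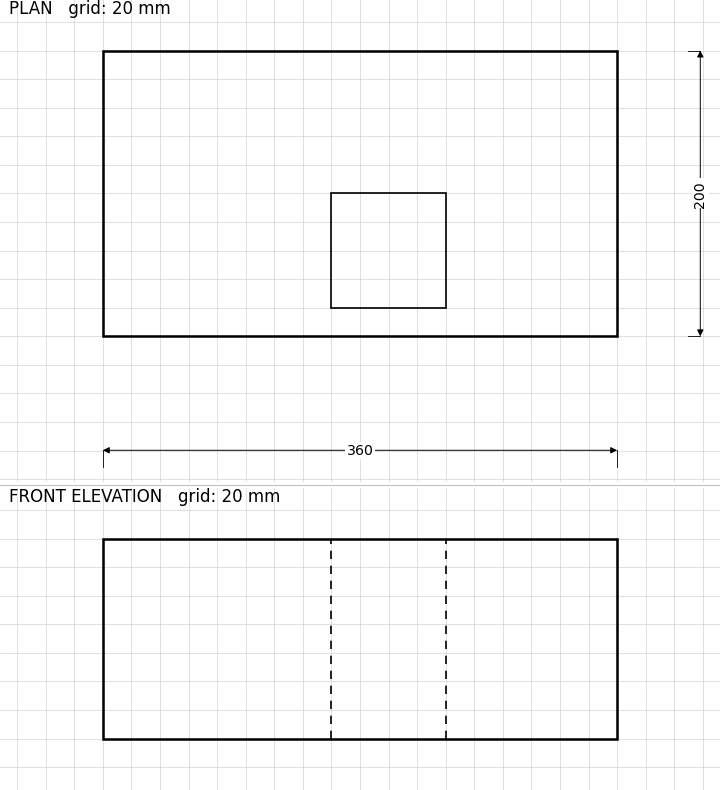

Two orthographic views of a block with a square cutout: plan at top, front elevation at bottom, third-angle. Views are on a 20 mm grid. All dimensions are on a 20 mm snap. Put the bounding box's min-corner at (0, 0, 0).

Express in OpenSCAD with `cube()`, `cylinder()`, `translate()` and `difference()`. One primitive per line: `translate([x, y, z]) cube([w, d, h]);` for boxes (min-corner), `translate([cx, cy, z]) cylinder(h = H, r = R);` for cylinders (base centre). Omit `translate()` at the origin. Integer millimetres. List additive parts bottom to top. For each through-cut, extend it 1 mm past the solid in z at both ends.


difference() {
  cube([360, 200, 140]);
  translate([160, 20, -1]) cube([80, 80, 142]);
}


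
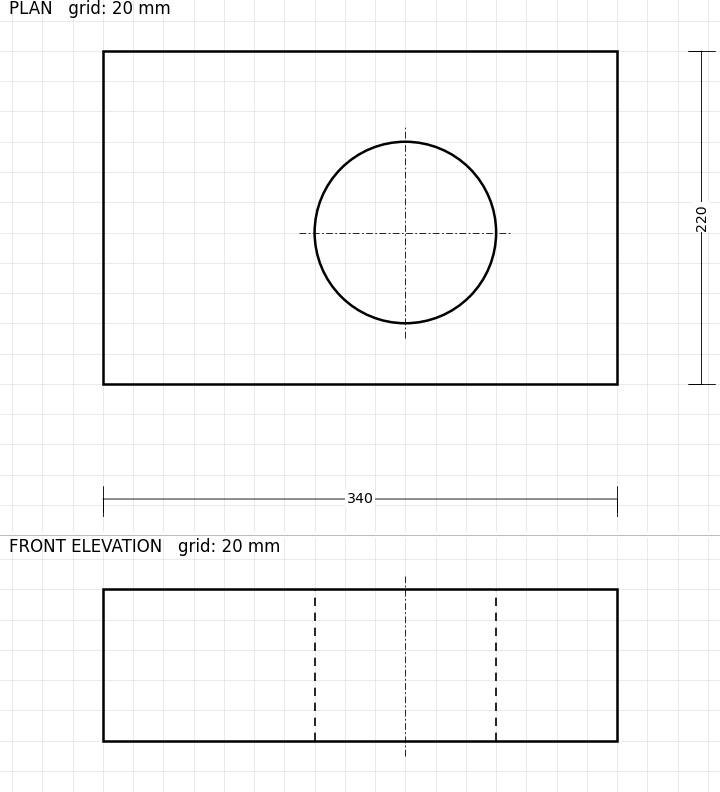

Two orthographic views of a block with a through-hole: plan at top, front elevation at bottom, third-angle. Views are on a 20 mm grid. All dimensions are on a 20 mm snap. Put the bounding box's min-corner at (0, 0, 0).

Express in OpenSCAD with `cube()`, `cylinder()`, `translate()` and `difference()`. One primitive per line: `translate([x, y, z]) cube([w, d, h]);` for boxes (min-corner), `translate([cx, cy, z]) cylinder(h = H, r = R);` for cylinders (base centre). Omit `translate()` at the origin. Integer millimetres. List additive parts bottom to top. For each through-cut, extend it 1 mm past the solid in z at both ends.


difference() {
  cube([340, 220, 100]);
  translate([200, 100, -1]) cylinder(h = 102, r = 60);
}
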